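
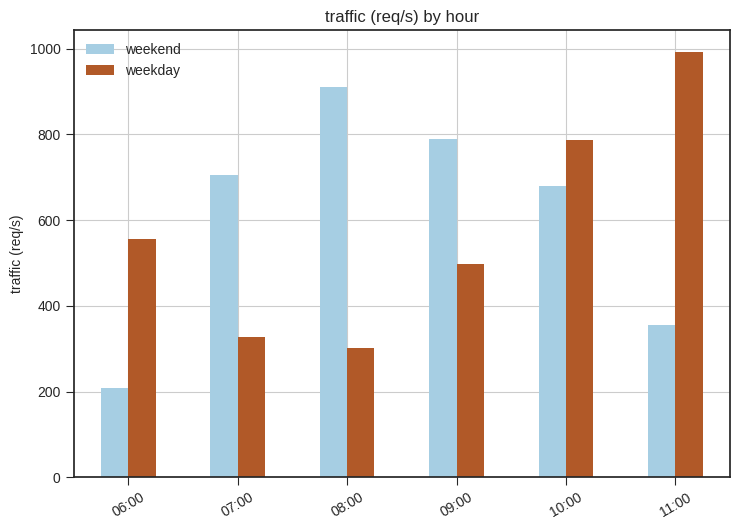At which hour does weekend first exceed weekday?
07:00

06:00: weekend ≈ 200 vs weekday ≈ 600 (not yet); 07:00: weekend ≈ 700 vs weekday ≈ 300 (first crossover).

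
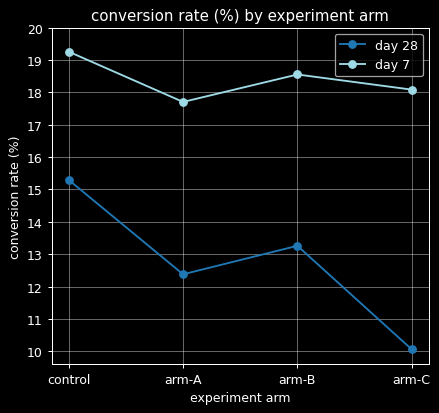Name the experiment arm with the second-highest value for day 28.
Top 3 for day 28: control ≈ 15, arm-B ≈ 13, arm-A ≈ 12.

arm-B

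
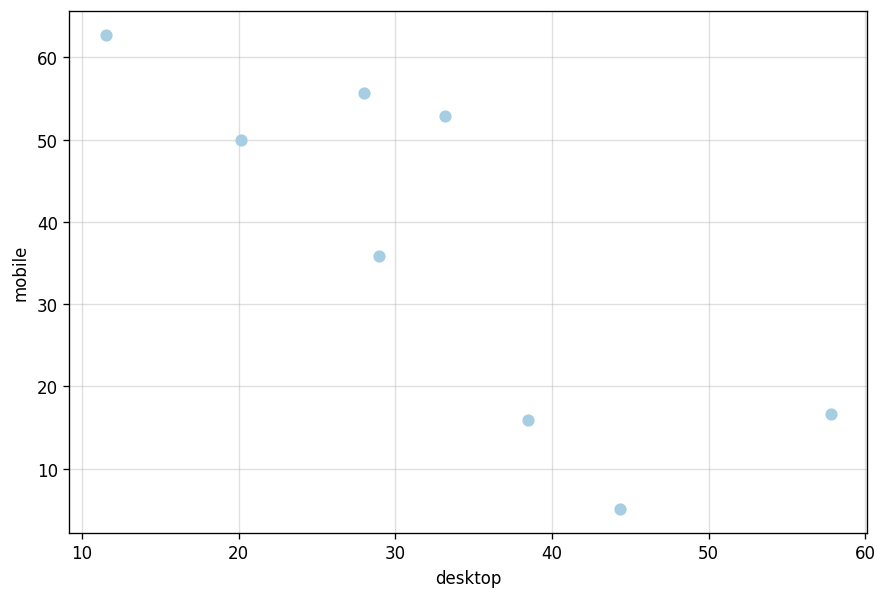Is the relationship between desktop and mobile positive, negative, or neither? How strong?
negative, strong

Points are negatively correlated; strong (|r| ≈ 0.8).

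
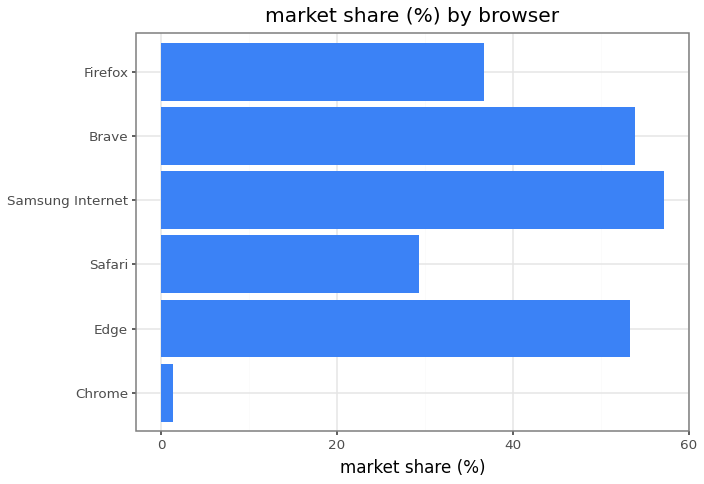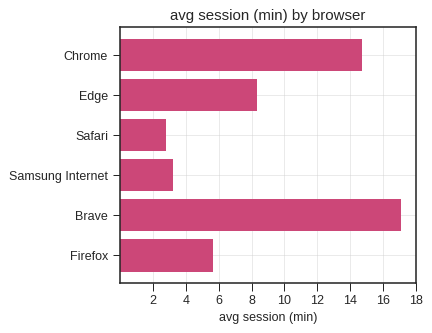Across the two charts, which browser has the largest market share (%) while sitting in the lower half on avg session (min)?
Samsung Internet

Chart 2 median avg session (min) ≈ 6; below-median browsers: Safari, Samsung Internet, Firefox. Among those, Samsung Internet has the highest market share (%) (≈ 60).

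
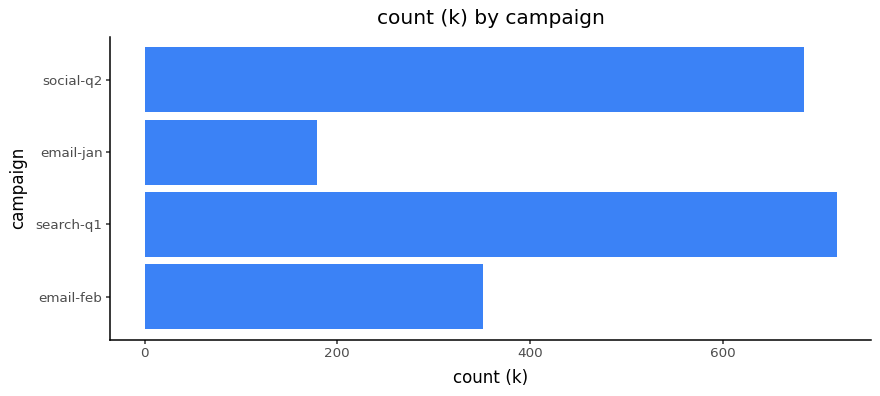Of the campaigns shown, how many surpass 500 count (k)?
2

Above 500: search-q1, social-q2.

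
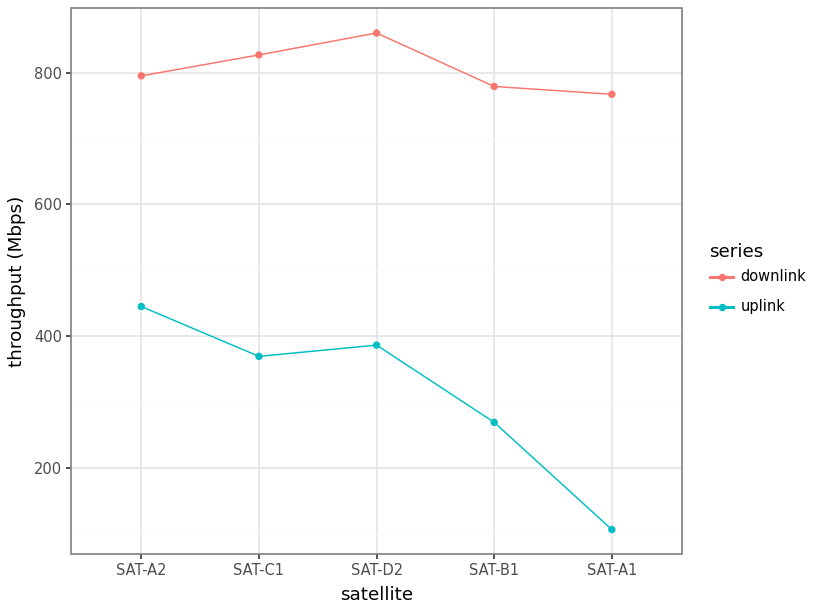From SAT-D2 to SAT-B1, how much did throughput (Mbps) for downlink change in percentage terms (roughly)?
≈ -11.1%

SAT-D2 ≈ 900, SAT-B1 ≈ 800; (800 − 900) / 900 ≈ -11.1%.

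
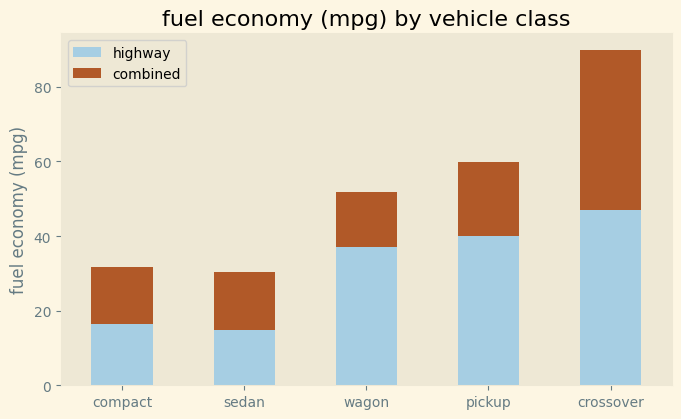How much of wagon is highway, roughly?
highway top ≈ 40, bottom ≈ 0; segment ≈ 40.

≈ 40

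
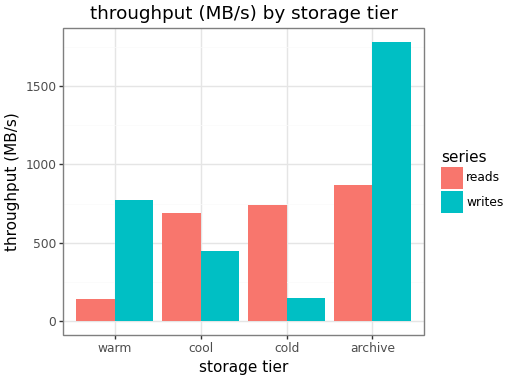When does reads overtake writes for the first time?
cool

warm: reads ≈ 200 vs writes ≈ 800 (not yet); cool: reads ≈ 600 vs writes ≈ 400 (first crossover).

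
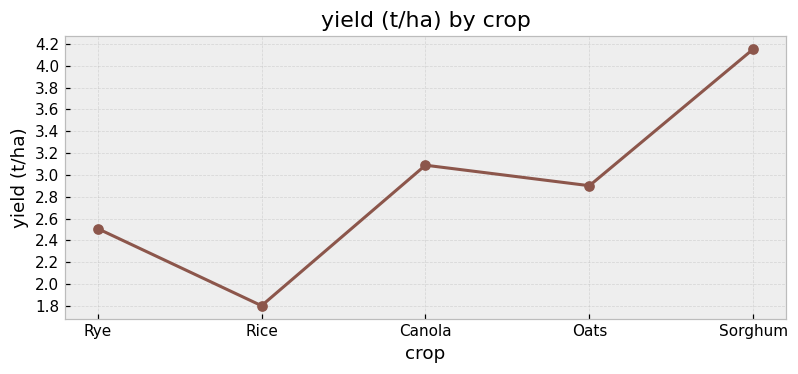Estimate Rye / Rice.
Rye ≈ 2.6, Rice ≈ 1.8; 2.6/1.8 ≈ 1.44.

≈ 1.44×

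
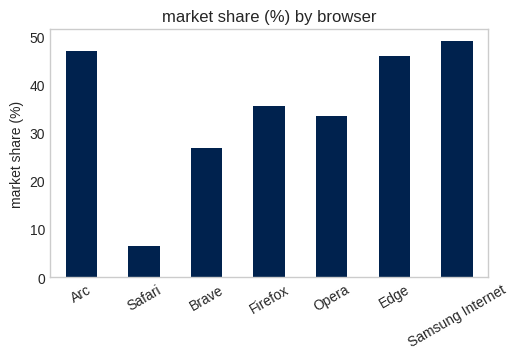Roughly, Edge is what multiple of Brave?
Edge ≈ 45, Brave ≈ 25; 45/25 ≈ 1.8.

≈ 1.8×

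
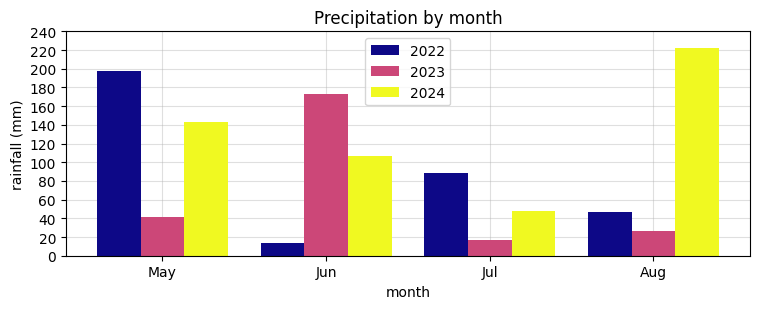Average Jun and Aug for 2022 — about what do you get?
(20 + 40) / 2 ≈ 30.

≈ 30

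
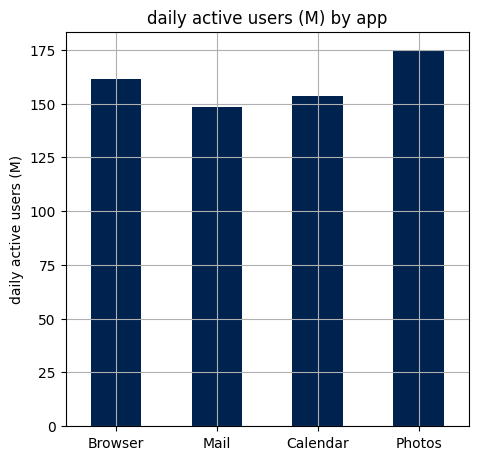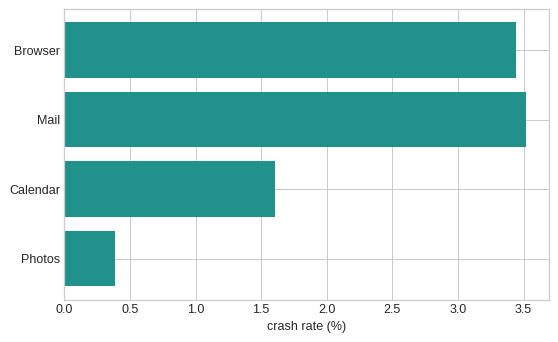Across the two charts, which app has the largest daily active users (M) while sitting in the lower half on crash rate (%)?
Photos

Chart 2 median crash rate (%) ≈ 2.5; below-median apps: Calendar, Photos. Among those, Photos has the highest daily active users (M) (≈ 180).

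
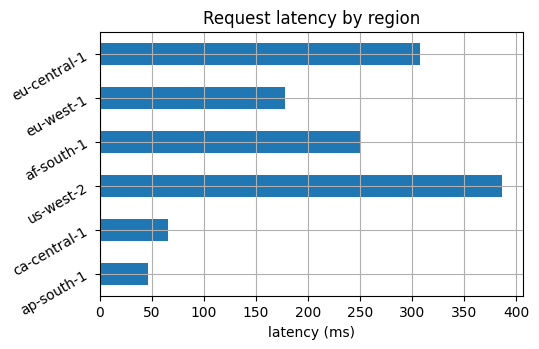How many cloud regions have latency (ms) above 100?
Above 100: us-west-2, af-south-1, eu-west-1, eu-central-1.

4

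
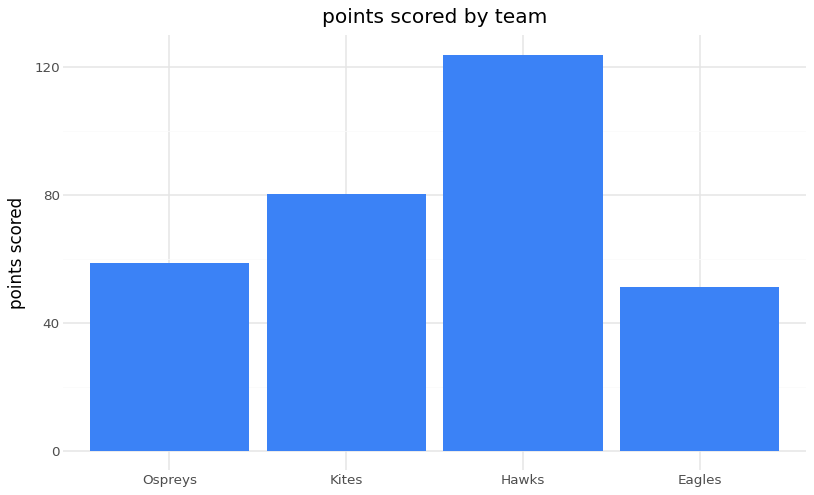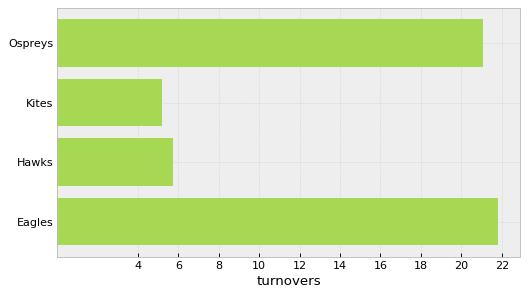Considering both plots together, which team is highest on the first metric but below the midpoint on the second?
Chart 2 median turnovers ≈ 14; below-median teams: Kites, Hawks. Among those, Hawks has the highest points scored (≈ 120).

Hawks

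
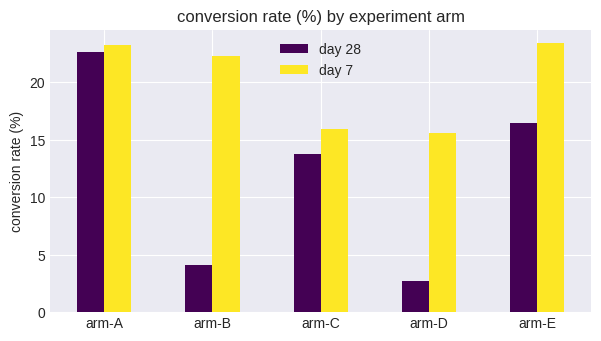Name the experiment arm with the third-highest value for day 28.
arm-C

Top 4 for day 28: arm-A ≈ 22, arm-E ≈ 16, arm-C ≈ 14, arm-B ≈ 4.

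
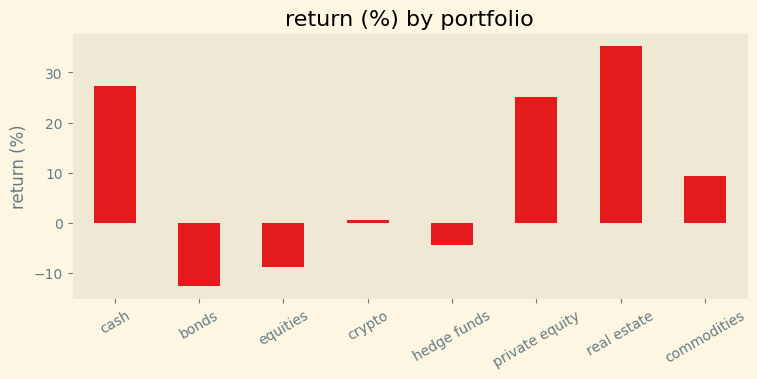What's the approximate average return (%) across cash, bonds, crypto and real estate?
≈ 11

(25 + -15 + 0 + 35) / 4 ≈ 11.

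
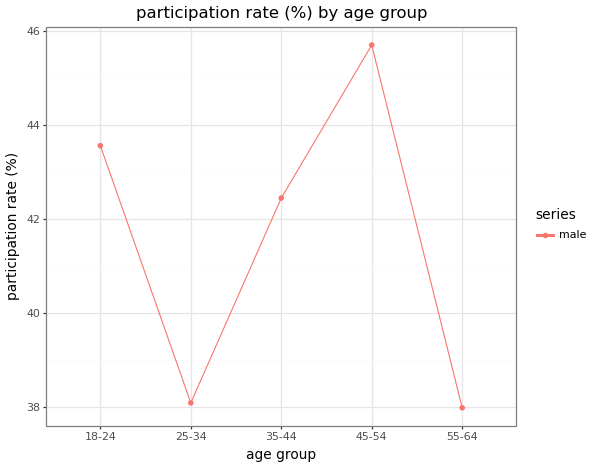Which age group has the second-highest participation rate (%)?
18-24

Top 3: 45-54 ≈ 46, 18-24 ≈ 44, 35-44 ≈ 42.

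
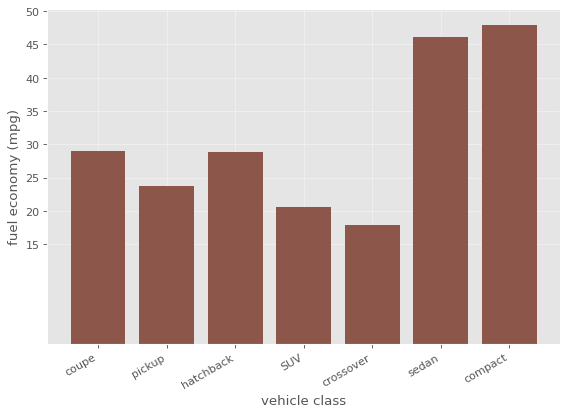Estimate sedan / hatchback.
sedan ≈ 45, hatchback ≈ 30; 45/30 ≈ 1.5.

≈ 1.5×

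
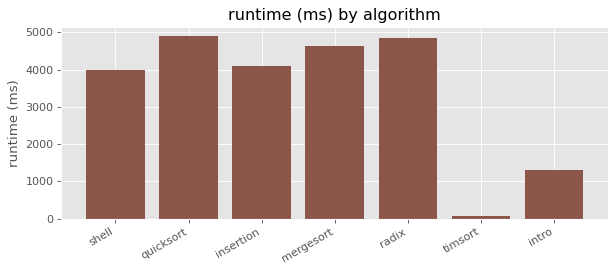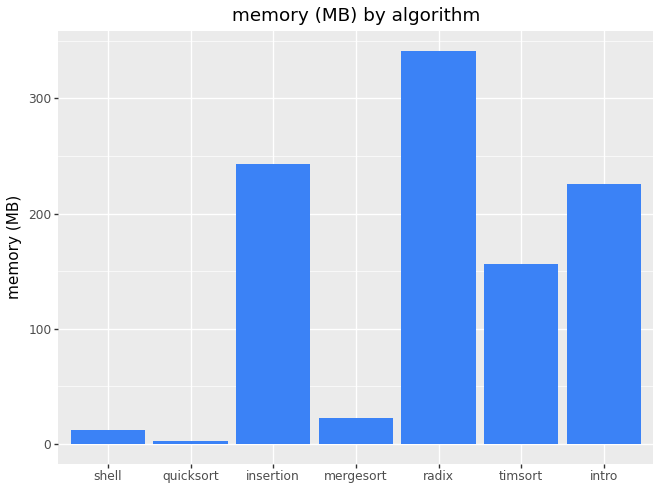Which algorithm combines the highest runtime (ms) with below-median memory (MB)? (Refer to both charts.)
Chart 2 median memory (MB) ≈ 150; below-median algorithms: shell, quicksort, mergesort. Among those, quicksort has the highest runtime (ms) (≈ 5000).

quicksort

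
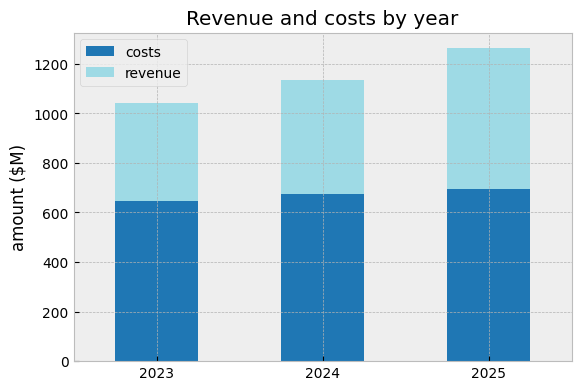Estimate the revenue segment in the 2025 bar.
revenue top ≈ 1200, bottom ≈ 600; segment ≈ 600.

≈ 600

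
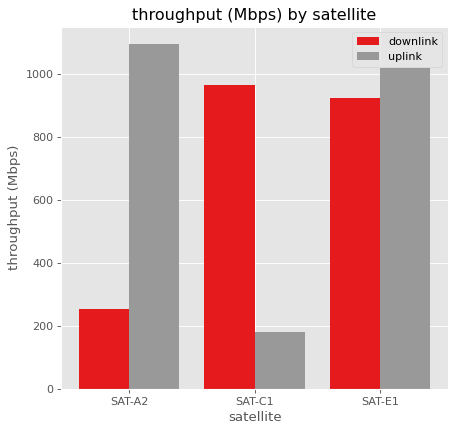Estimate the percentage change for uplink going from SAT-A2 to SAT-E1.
≈ -9.1%

SAT-A2 ≈ 1100, SAT-E1 ≈ 1000; (1000 − 1100) / 1100 ≈ -9.1%.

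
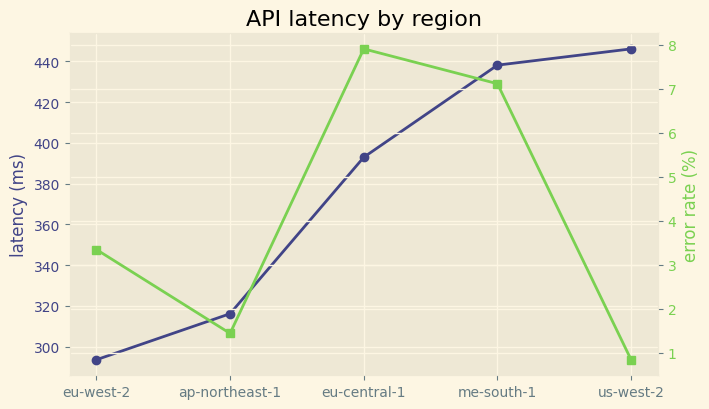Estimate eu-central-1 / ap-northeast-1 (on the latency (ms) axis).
eu-central-1 ≈ 400, ap-northeast-1 ≈ 320; 400/320 ≈ 1.25.

≈ 1.25×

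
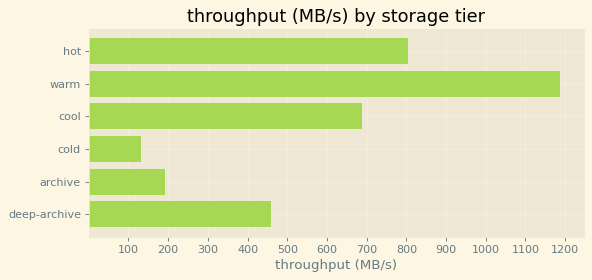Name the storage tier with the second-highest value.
hot

Top 3: warm ≈ 1200, hot ≈ 800, cool ≈ 700.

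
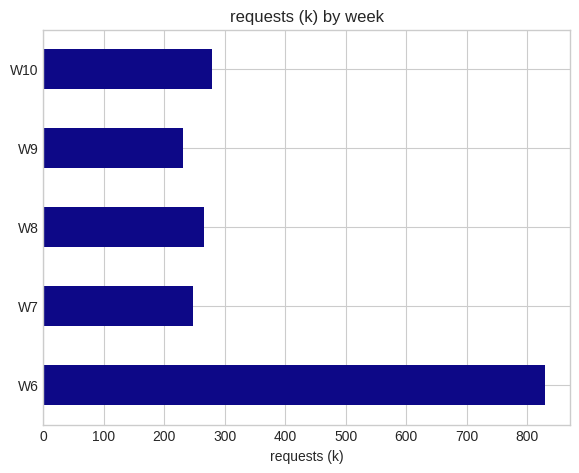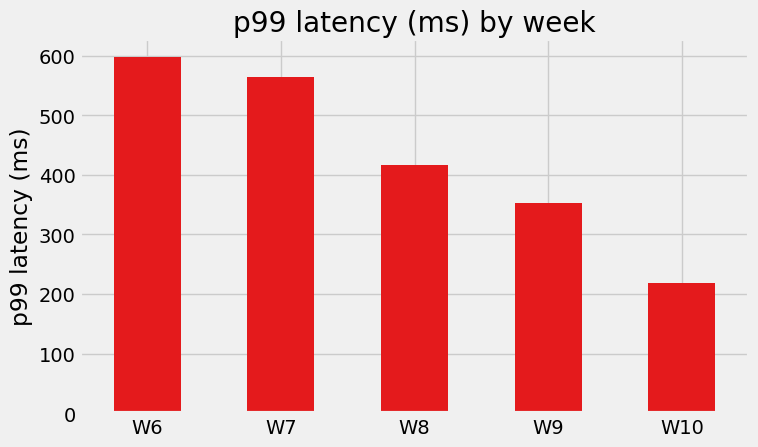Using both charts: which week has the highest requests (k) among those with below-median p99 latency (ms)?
Chart 2 median p99 latency (ms) ≈ 400; below-median weeks: W9, W10. Among those, W10 has the highest requests (k) (≈ 300).

W10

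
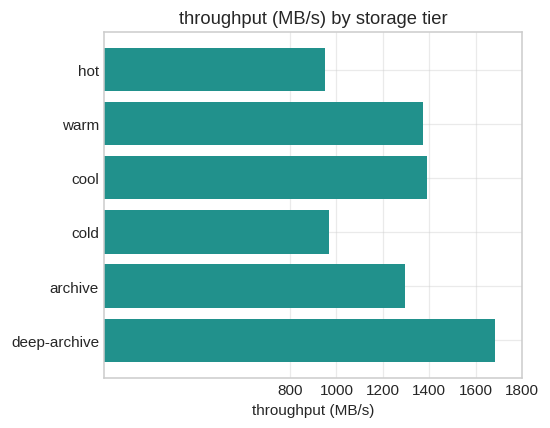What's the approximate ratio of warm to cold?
warm ≈ 1400, cold ≈ 1000; 1400/1000 ≈ 1.4.

≈ 1.4×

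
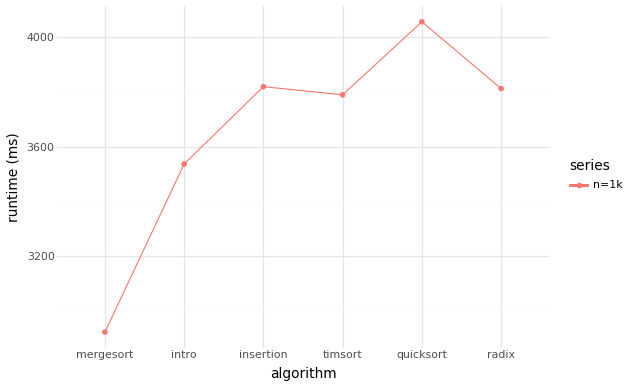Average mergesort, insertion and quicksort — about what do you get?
≈ 3600

(2900 + 3800 + 4100) / 3 ≈ 3600.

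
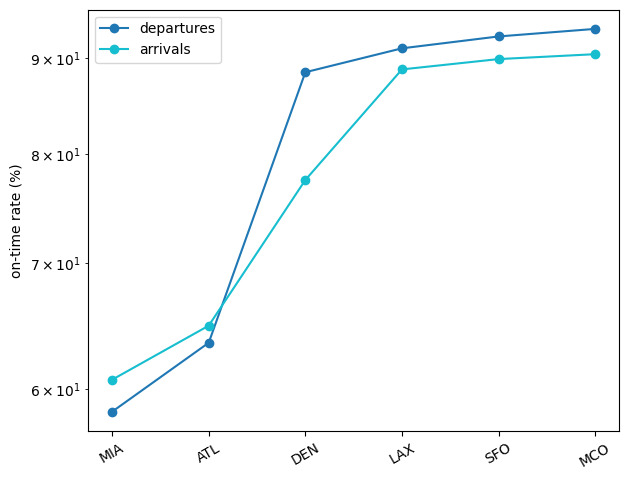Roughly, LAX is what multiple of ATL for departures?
LAX ≈ 90, ATL ≈ 65; 90/65 ≈ 1.38.

≈ 1.38×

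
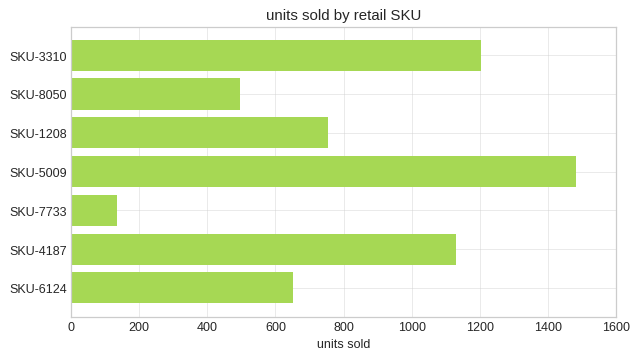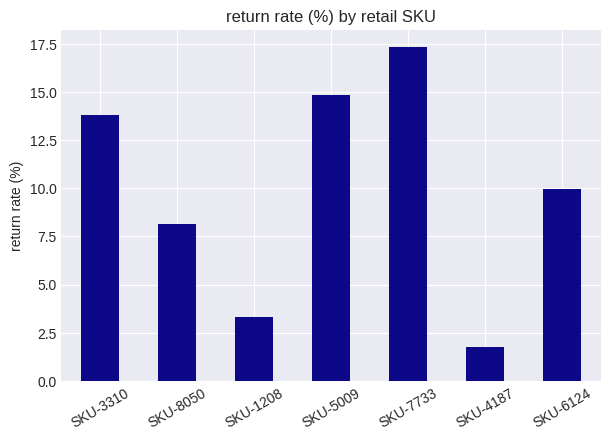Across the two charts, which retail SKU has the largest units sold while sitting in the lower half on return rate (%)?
SKU-4187

Chart 2 median return rate (%) ≈ 10; below-median retail SKUs: SKU-8050, SKU-1208, SKU-4187. Among those, SKU-4187 has the highest units sold (≈ 1200).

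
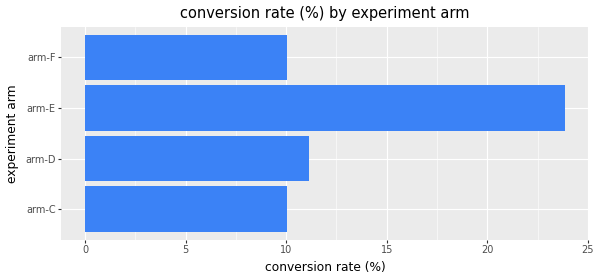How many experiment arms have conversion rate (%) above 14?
1

Above 14: arm-E.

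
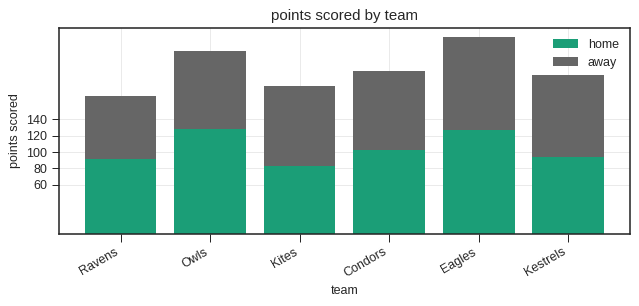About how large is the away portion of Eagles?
away top ≈ 240, bottom ≈ 120; segment ≈ 120.

≈ 120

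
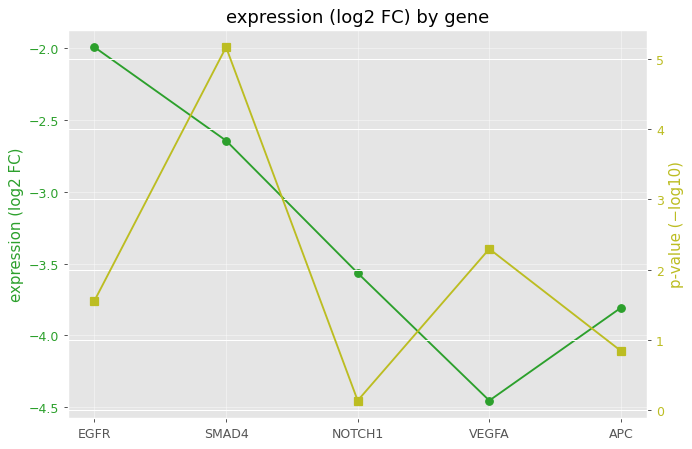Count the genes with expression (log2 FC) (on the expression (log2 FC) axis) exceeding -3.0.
Above -3.0: EGFR, SMAD4.

2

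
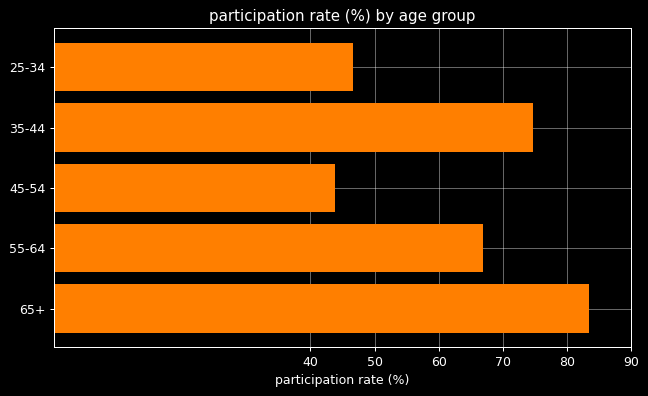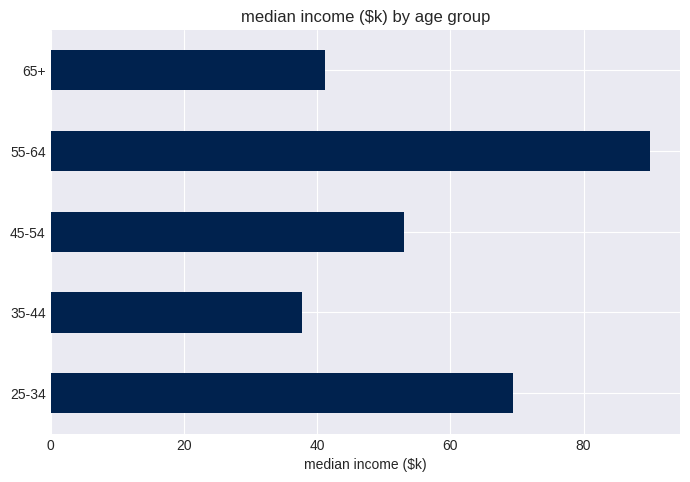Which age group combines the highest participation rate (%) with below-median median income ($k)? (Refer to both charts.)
65+

Chart 2 median median income ($k) ≈ 50; below-median age groups: 35-44, 65+. Among those, 65+ has the highest participation rate (%) (≈ 80).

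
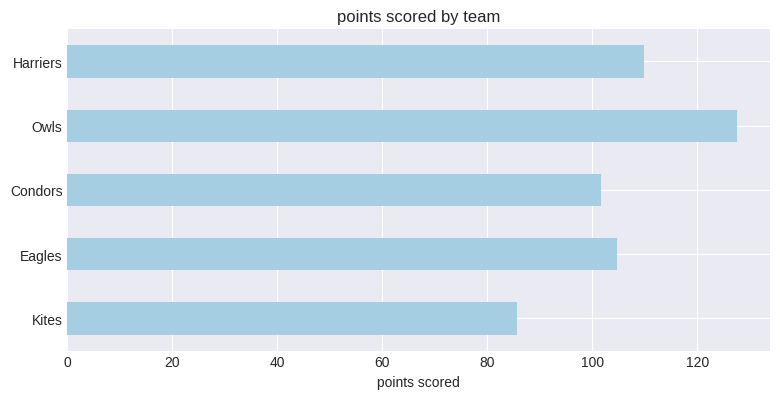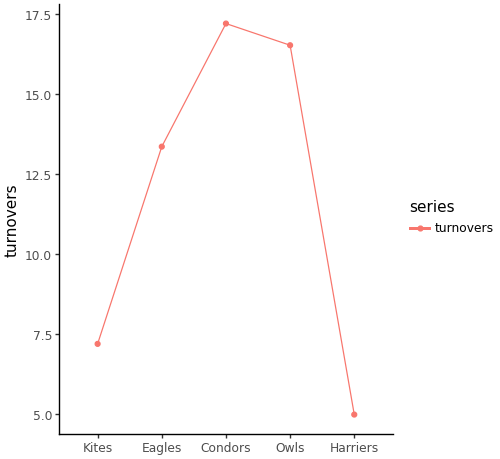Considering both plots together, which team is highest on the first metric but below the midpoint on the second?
Chart 2 median turnovers ≈ 14; below-median teams: Kites, Harriers. Among those, Harriers has the highest points scored (≈ 100).

Harriers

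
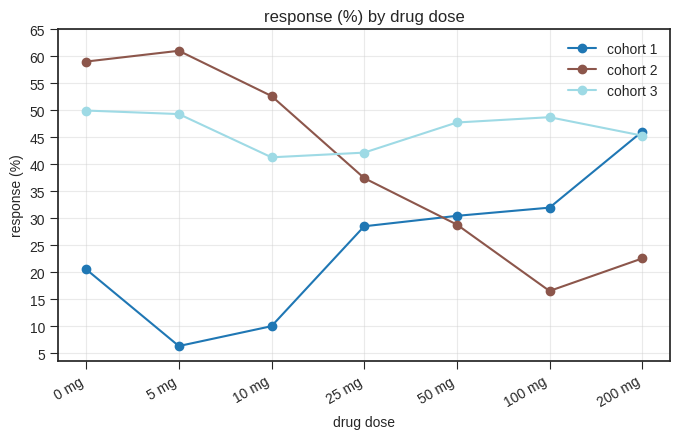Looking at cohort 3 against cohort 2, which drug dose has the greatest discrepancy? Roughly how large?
100 mg: cohort 3 ≈ 50, cohort 2 ≈ 15 → gap ≈ 35. Next-largest (200 mg) is only ≈ 20.

100 mg, ≈ 35 %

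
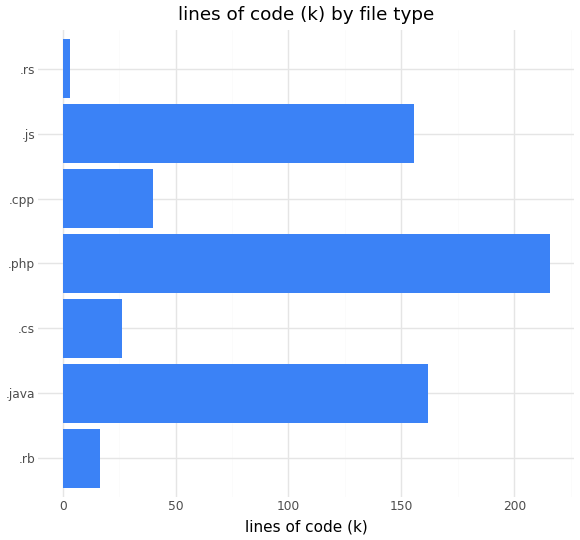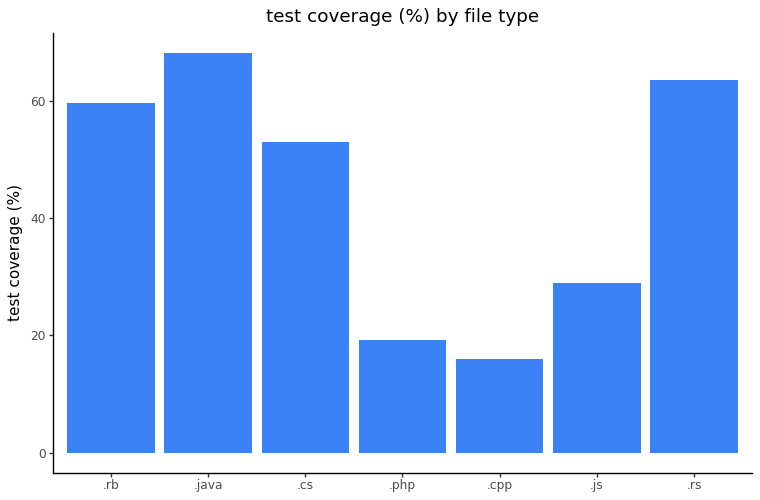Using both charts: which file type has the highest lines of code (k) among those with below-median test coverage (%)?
.php

Chart 2 median test coverage (%) ≈ 50; below-median file types: .php, .cpp, .js. Among those, .php has the highest lines of code (k) (≈ 220).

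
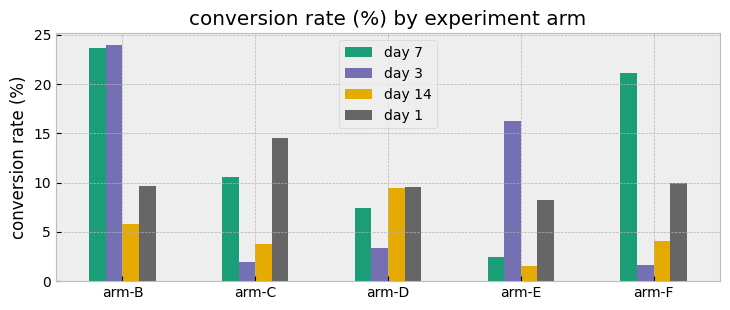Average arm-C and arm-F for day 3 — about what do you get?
≈ 2

(2 + 2) / 2 ≈ 2.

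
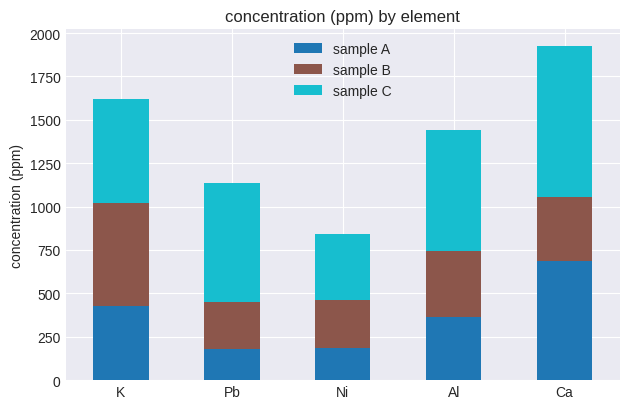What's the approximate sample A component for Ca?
sample A top ≈ 600, bottom ≈ 0; segment ≈ 600.

≈ 600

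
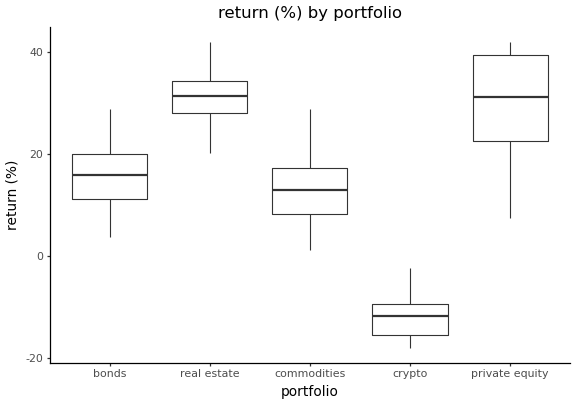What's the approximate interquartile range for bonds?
Q3 ≈ 20, Q1 ≈ 10; IQR ≈ 10.

≈ 10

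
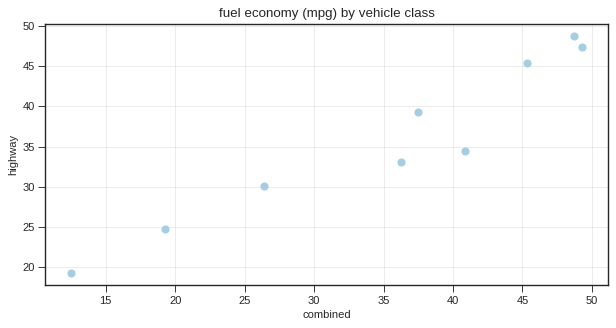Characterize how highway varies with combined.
positive, strong

Points are positively correlated; strong (|r| ≈ 1.0).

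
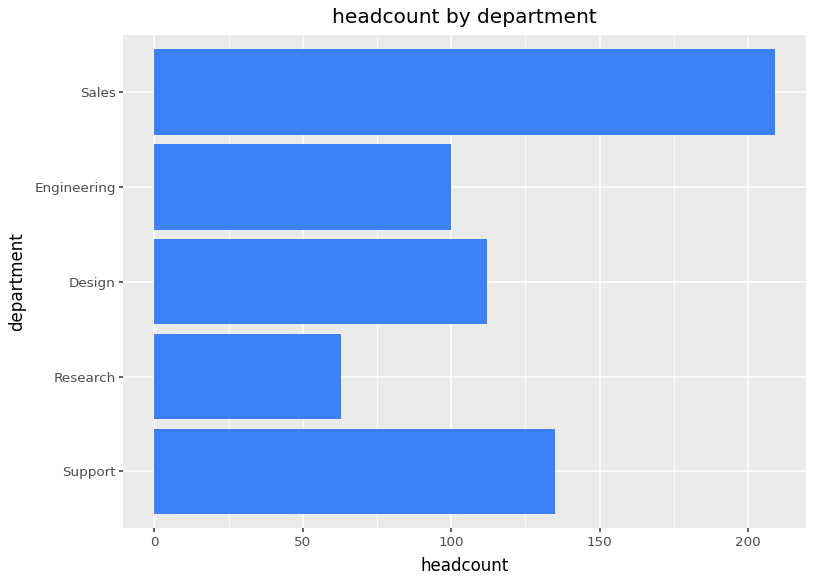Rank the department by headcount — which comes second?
Support

Top 3: Sales ≈ 200, Support ≈ 140, Design ≈ 120.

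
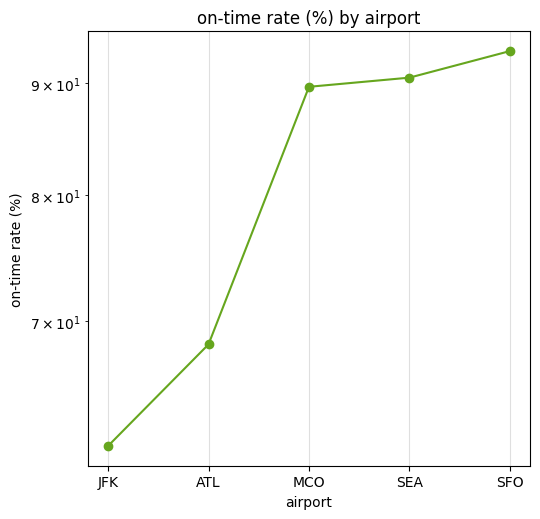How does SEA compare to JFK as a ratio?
≈ 1.5×

SEA ≈ 90, JFK ≈ 60; 90/60 ≈ 1.5.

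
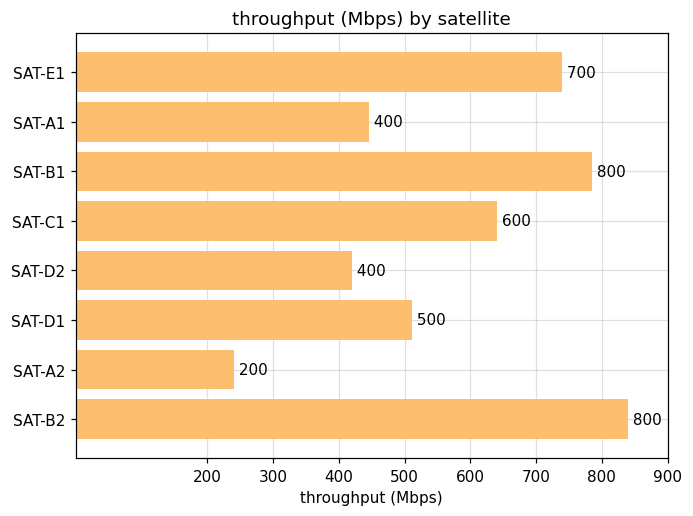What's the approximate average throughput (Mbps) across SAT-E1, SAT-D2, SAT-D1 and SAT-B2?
≈ 600

(700 + 400 + 500 + 800) / 4 ≈ 600.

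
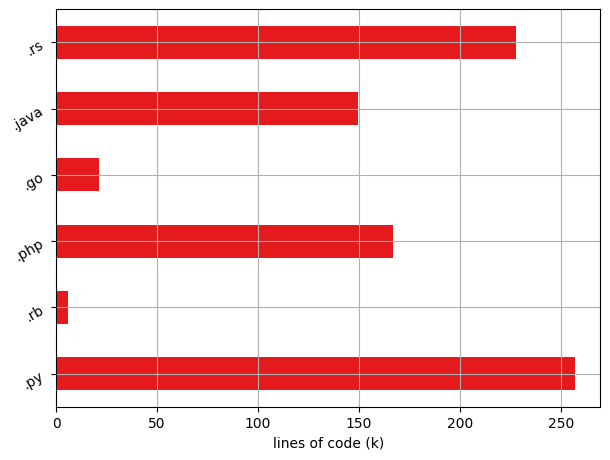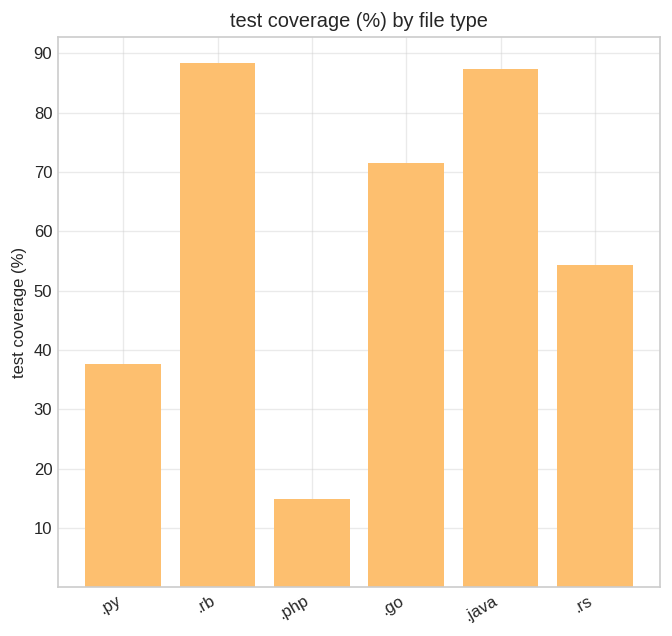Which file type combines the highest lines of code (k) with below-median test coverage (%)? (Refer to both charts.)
Chart 2 median test coverage (%) ≈ 60; below-median file types: .py, .php, .rs. Among those, .py has the highest lines of code (k) (≈ 250).

.py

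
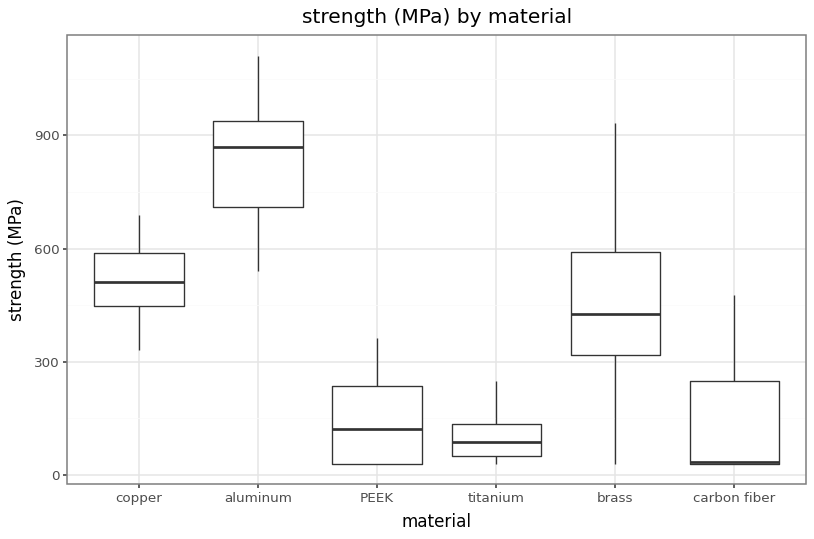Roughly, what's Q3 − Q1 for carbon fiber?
≈ 200

Q3 ≈ 200, Q1 ≈ 0; IQR ≈ 200.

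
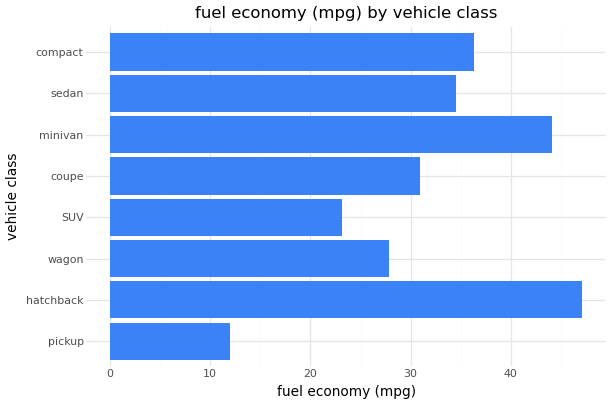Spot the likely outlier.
pickup

pickup ≈ 10; the rest sit between ≈ 25 and ≈ 45.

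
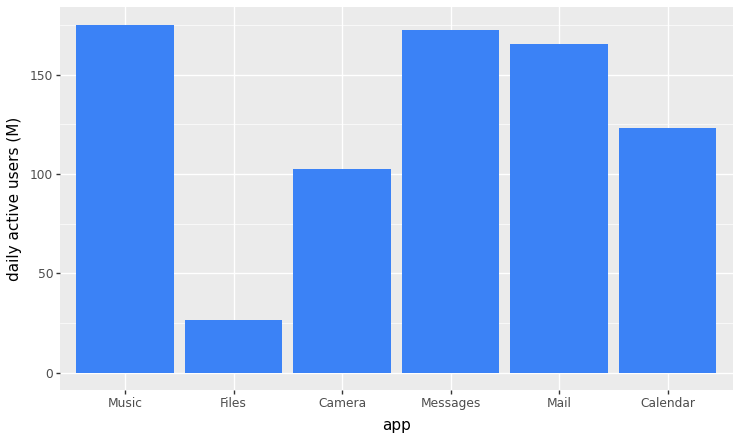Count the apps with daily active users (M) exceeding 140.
3

Above 140: Music, Messages, Mail.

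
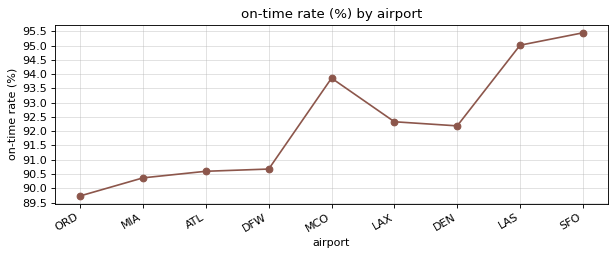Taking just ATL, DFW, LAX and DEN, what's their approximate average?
≈ 91.38

(90.5 + 90.5 + 92.5 + 92.0) / 4 ≈ 91.38.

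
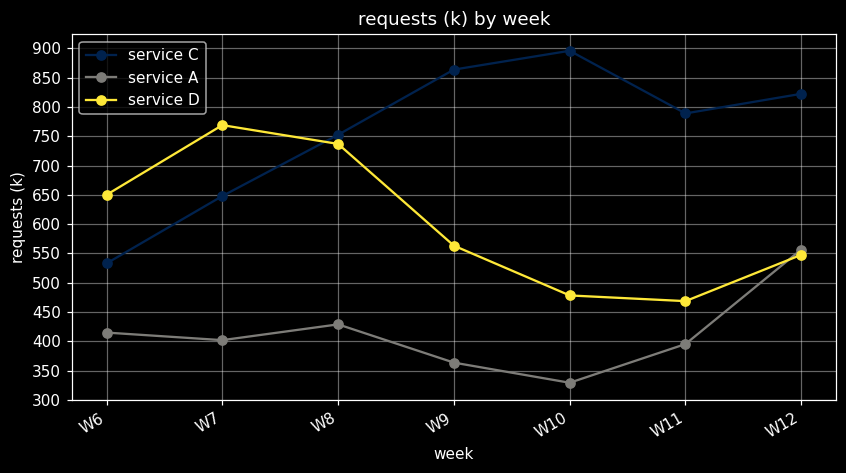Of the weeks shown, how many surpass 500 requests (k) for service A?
Above 500: W12.

1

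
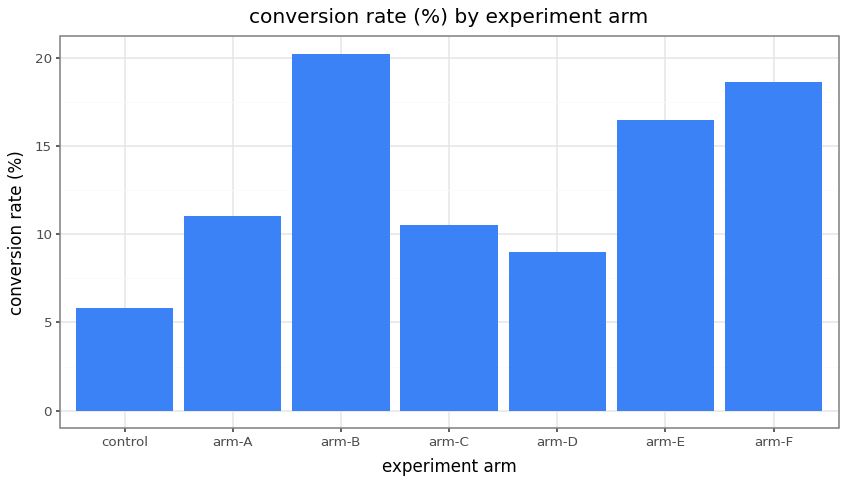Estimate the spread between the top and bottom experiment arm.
Max arm-B ≈ 20, min control ≈ 6; range ≈ 14.

≈ 14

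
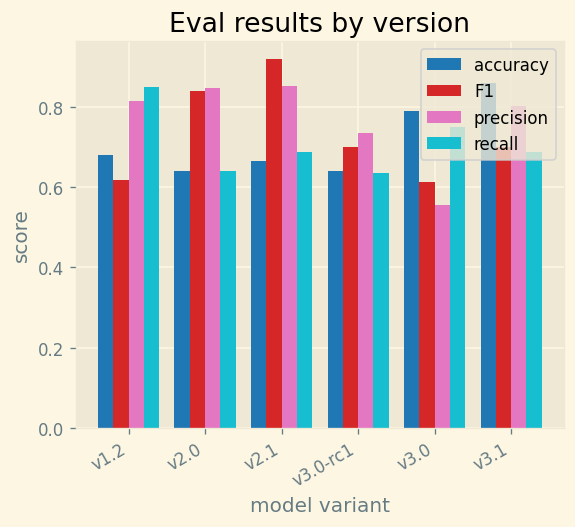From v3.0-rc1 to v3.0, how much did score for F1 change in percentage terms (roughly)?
≈ -14.3%

v3.0-rc1 ≈ 0.7, v3.0 ≈ 0.6; (0.6 − 0.7) / 0.7 ≈ -14.3%.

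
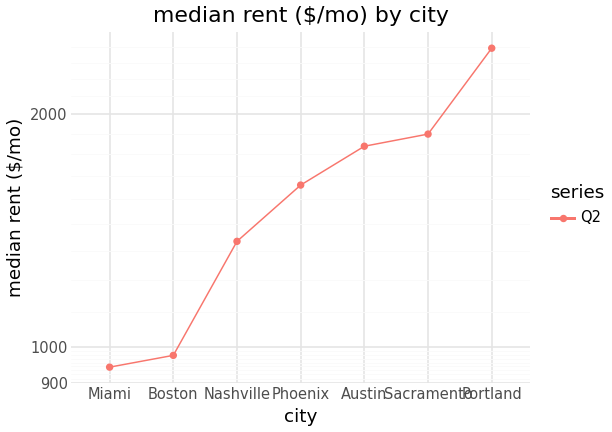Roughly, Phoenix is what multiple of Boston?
Phoenix ≈ 1600, Boston ≈ 1000; 1600/1000 ≈ 1.6.

≈ 1.6×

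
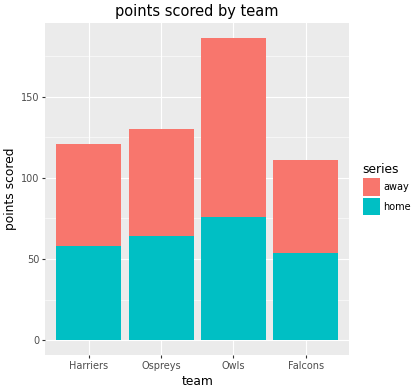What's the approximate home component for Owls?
≈ 80

home top ≈ 80, bottom ≈ 0; segment ≈ 80.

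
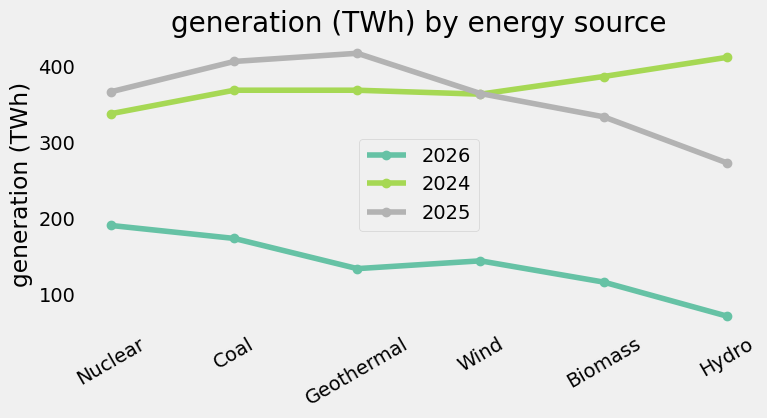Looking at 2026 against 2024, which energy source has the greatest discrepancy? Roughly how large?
Hydro: 2026 ≈ 50, 2024 ≈ 400 → gap ≈ 350. Next-largest (Biomass) is only ≈ 300.

Hydro, ≈ 350 TWh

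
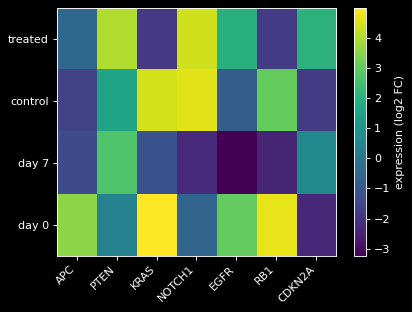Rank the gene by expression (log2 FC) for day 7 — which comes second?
CDKN2A

Top 3 for day 7: PTEN ≈ 3, CDKN2A ≈ 1, KRAS ≈ -1.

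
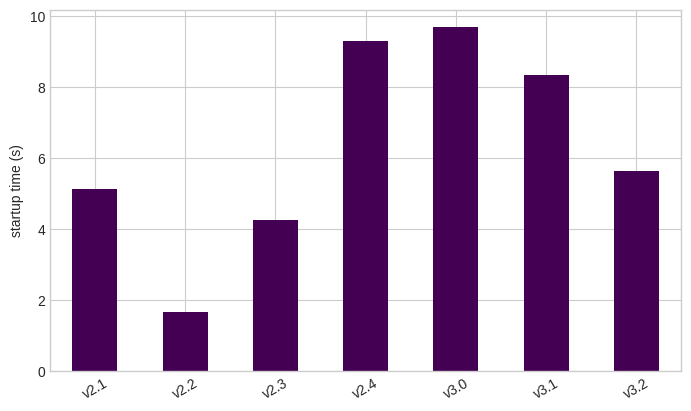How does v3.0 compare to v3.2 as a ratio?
≈ 1.67×

v3.0 ≈ 10, v3.2 ≈ 6; 10/6 ≈ 1.67.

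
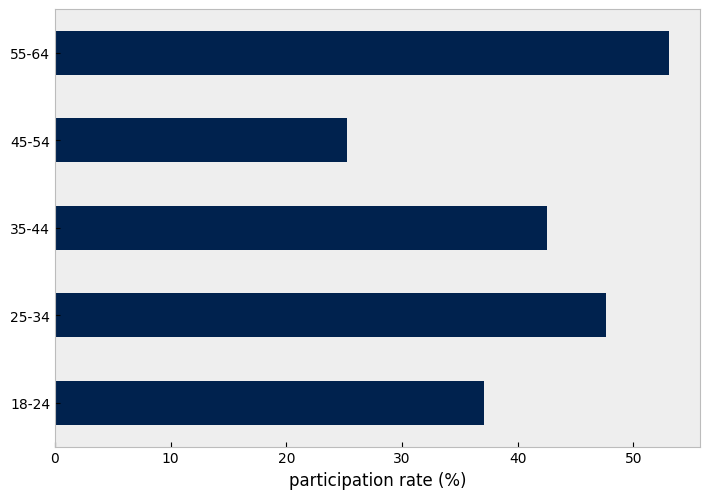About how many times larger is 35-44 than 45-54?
35-44 ≈ 45, 45-54 ≈ 25; 45/25 ≈ 1.8.

≈ 1.8×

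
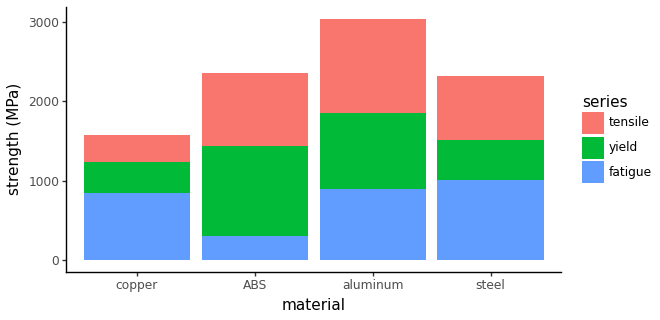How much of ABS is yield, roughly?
≈ 1000

yield top ≈ 1500, bottom ≈ 500; segment ≈ 1000.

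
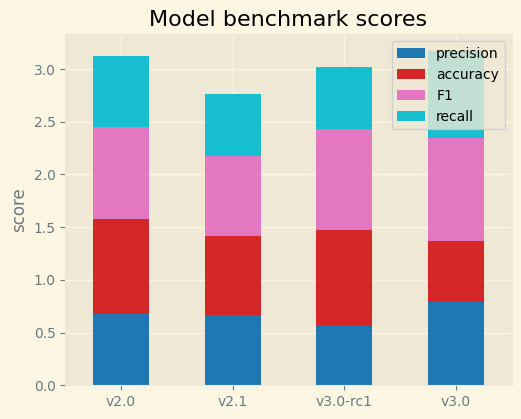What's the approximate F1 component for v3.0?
F1 top ≈ 2.5, bottom ≈ 1.5; segment ≈ 1.0.

≈ 1.0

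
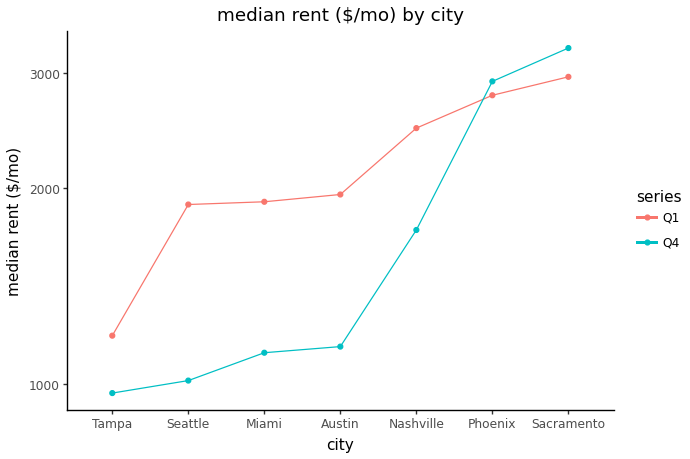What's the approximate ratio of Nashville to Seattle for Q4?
≈ 1.8×

Nashville ≈ 1800, Seattle ≈ 1000; 1800/1000 ≈ 1.8.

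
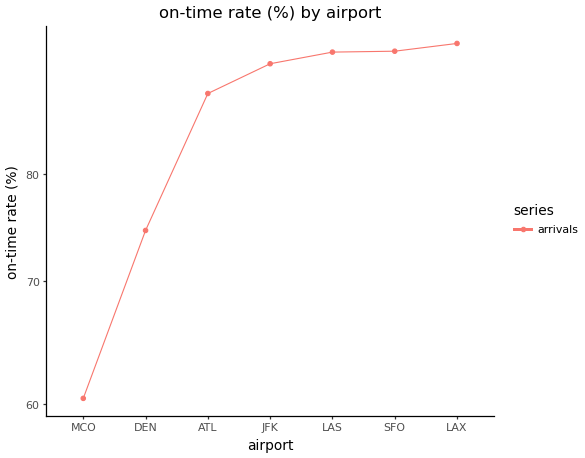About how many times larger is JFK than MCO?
JFK ≈ 90, MCO ≈ 60; 90/60 ≈ 1.5.

≈ 1.5×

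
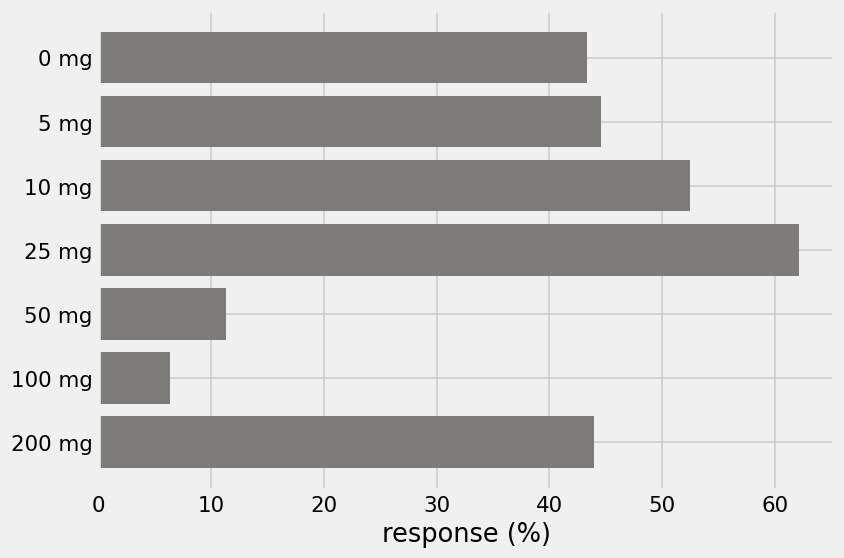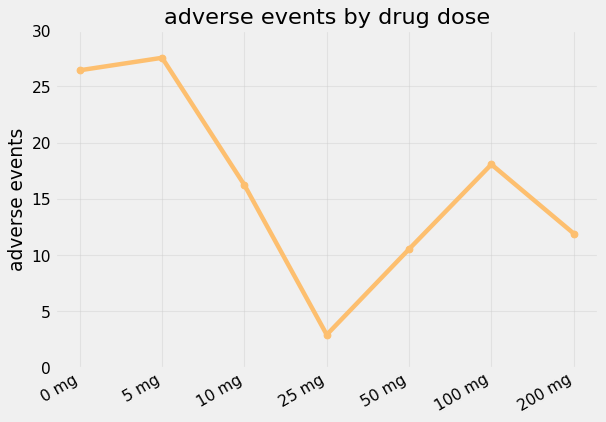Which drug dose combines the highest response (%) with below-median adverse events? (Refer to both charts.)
25 mg

Chart 2 median adverse events ≈ 15; below-median drug doses: 25 mg, 50 mg, 200 mg. Among those, 25 mg has the highest response (%) (≈ 60).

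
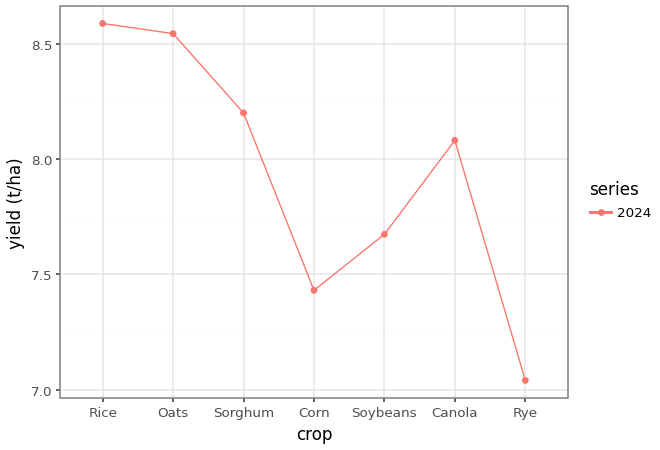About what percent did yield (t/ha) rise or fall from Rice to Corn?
≈ -14%

Rice ≈ 8.6, Corn ≈ 7.4; (7.4 − 8.6) / 8.6 ≈ -14%.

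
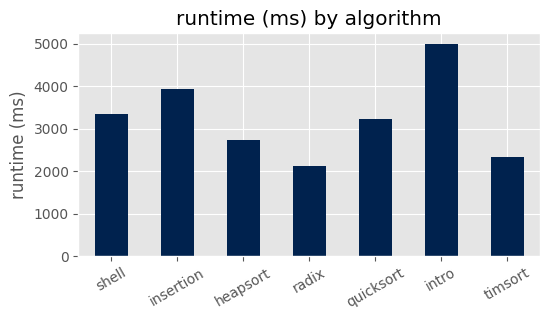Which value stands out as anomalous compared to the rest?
intro ≈ 5000; the rest sit between ≈ 2000 and ≈ 4000.

intro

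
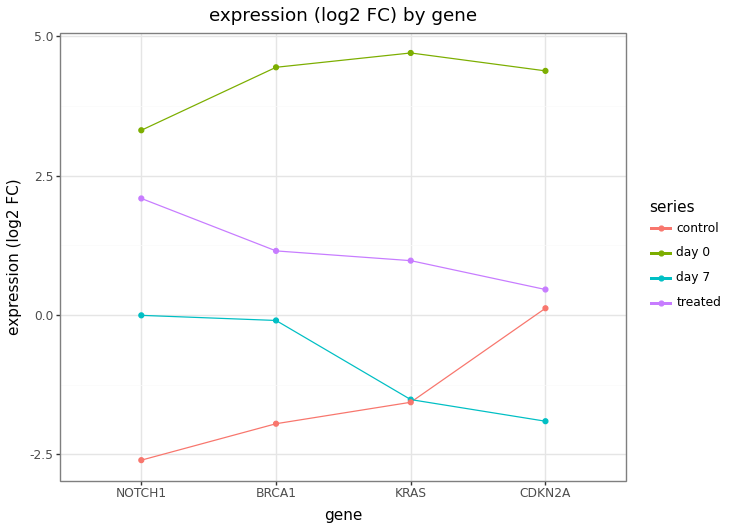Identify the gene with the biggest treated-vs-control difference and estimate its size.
NOTCH1: treated ≈ 2, control ≈ -3 → gap ≈ 5. Next-largest (BRCA1) is only ≈ 3.

NOTCH1, ≈ 5 log2 FC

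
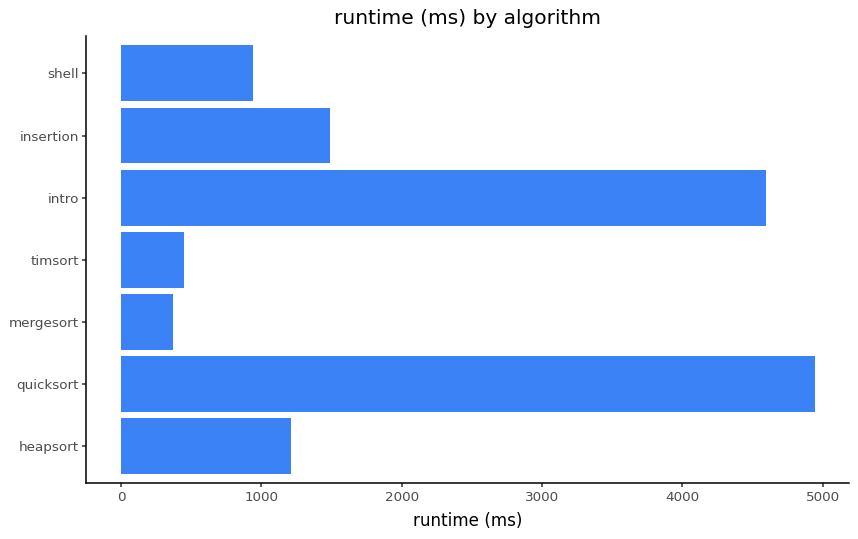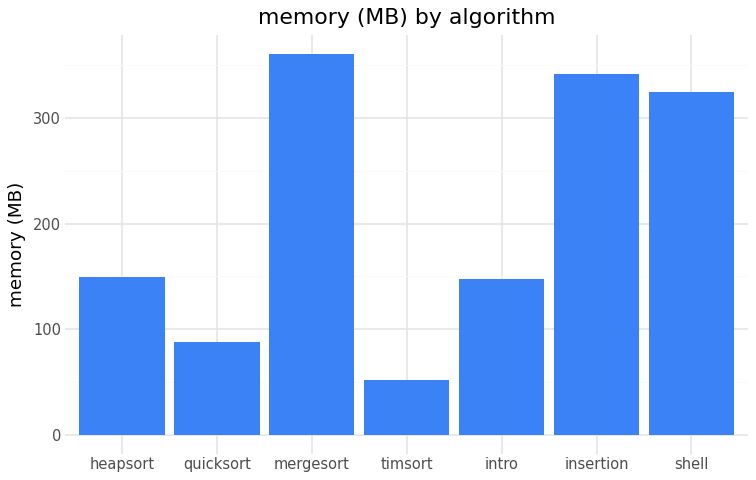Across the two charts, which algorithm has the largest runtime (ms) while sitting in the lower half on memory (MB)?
quicksort

Chart 2 median memory (MB) ≈ 150; below-median algorithms: quicksort, timsort, intro. Among those, quicksort has the highest runtime (ms) (≈ 5000).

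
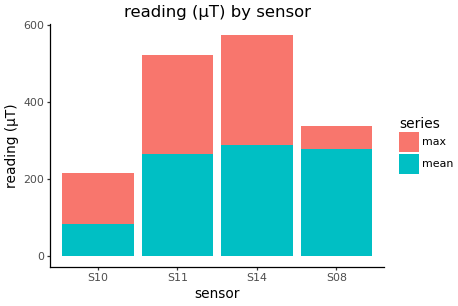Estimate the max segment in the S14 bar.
max top ≈ 550, bottom ≈ 300; segment ≈ 250.

≈ 250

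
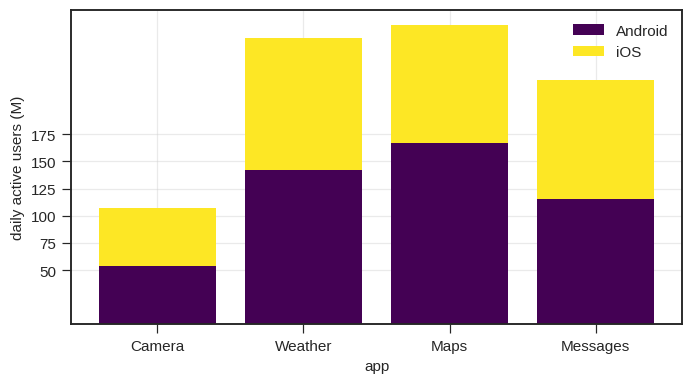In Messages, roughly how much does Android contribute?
≈ 125

Android top ≈ 125, bottom ≈ 0; segment ≈ 125.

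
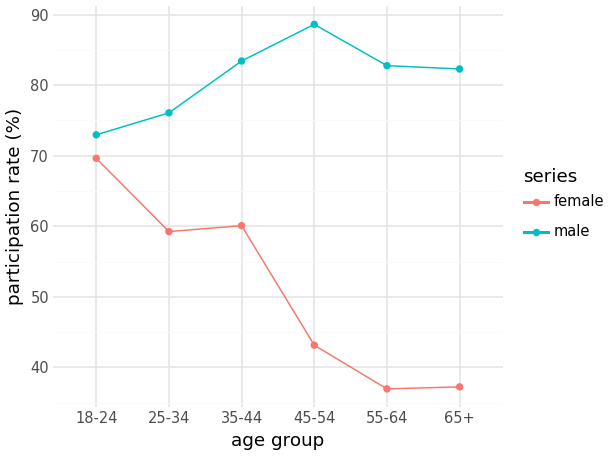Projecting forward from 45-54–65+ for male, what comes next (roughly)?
Last three: 90, 85, 80 → slope ≈ -5/step → next ≈ 75.

≈ 75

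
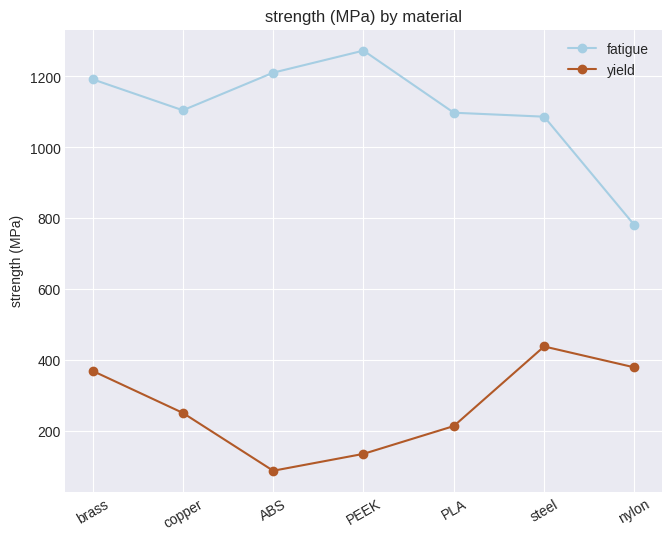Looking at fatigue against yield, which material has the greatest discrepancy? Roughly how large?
PEEK, ≈ 1200 MPa

PEEK: fatigue ≈ 1300, yield ≈ 100 → gap ≈ 1200. Next-largest (ABS) is only ≈ 1100.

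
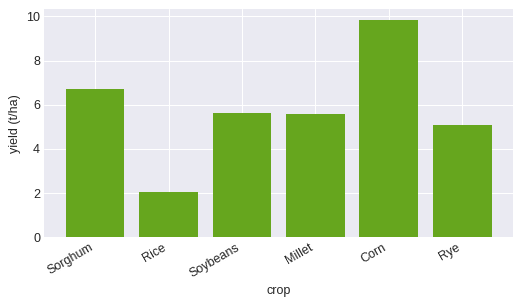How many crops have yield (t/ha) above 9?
1

Above 9: Corn.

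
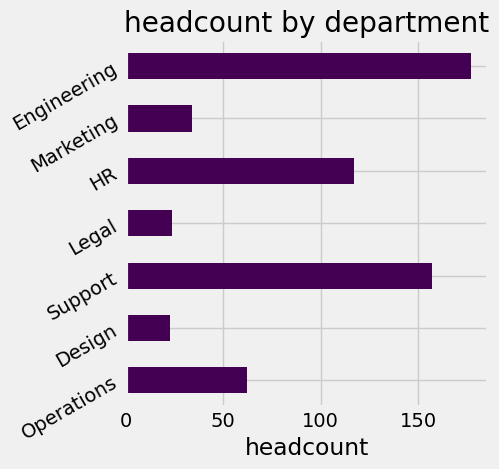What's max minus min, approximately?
≈ 160

Max Engineering ≈ 180, min Design ≈ 20; range ≈ 160.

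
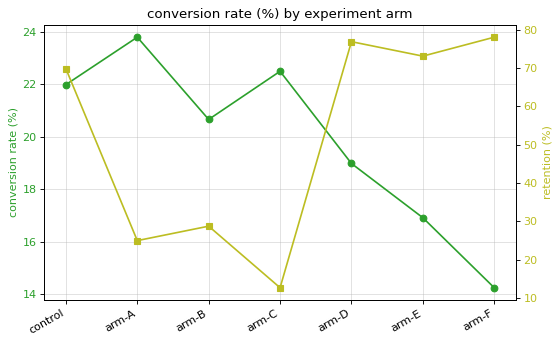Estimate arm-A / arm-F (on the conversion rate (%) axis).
arm-A ≈ 24, arm-F ≈ 14; 24/14 ≈ 1.71.

≈ 1.71×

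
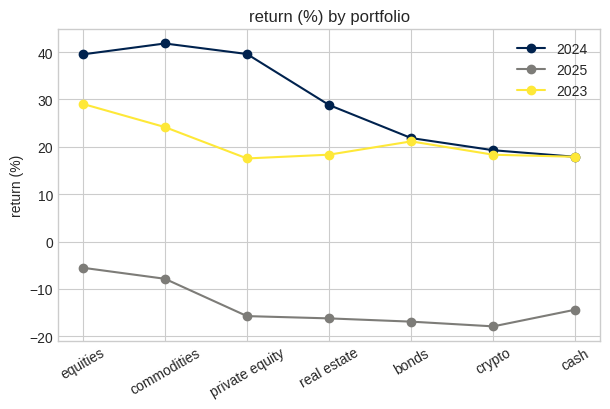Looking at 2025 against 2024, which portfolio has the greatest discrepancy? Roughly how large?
private equity: 2025 ≈ -15, 2024 ≈ 40 → gap ≈ 55. Next-largest (commodities) is only ≈ 50.

private equity, ≈ 55 %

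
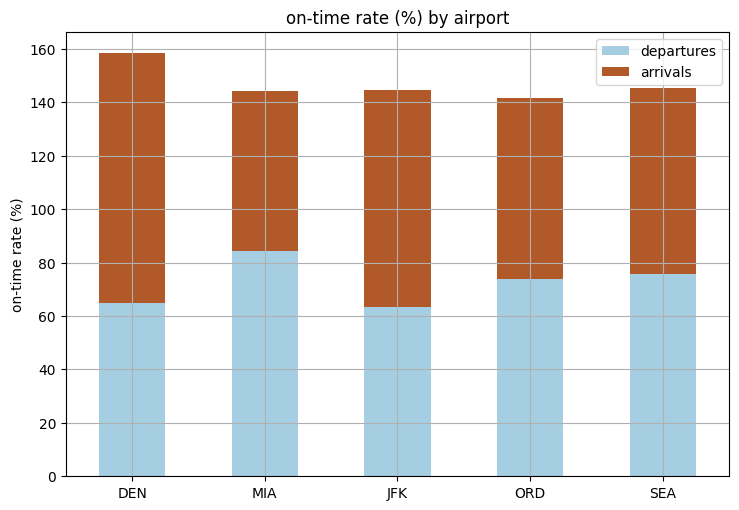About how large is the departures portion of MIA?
departures top ≈ 80, bottom ≈ 0; segment ≈ 80.

≈ 80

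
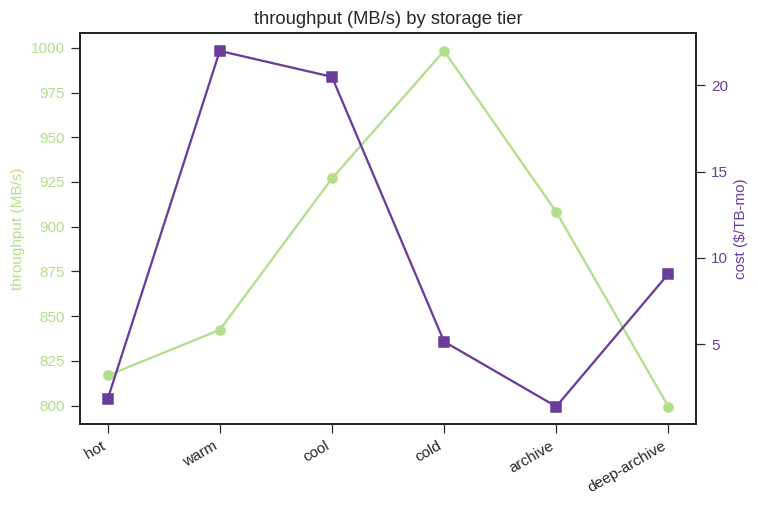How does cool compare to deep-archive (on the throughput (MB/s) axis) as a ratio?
≈ 1.15×

cool ≈ 920, deep-archive ≈ 800; 920/800 ≈ 1.15.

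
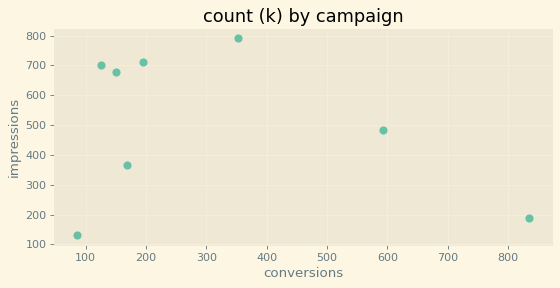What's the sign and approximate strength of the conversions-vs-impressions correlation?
Points are negatively correlated; weak (|r| ≈ 0.3).

negative, weak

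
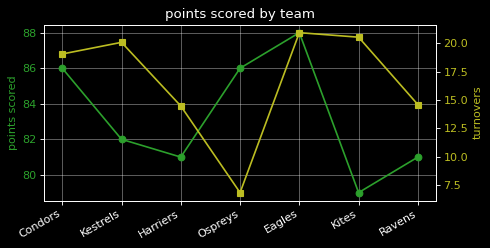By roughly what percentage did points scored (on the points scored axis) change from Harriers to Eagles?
≈ +8.6%

Harriers ≈ 81, Eagles ≈ 88; (88 − 81) / 81 ≈ +8.6%.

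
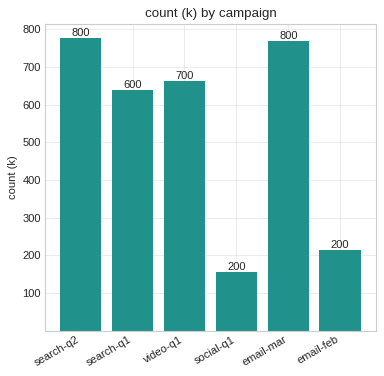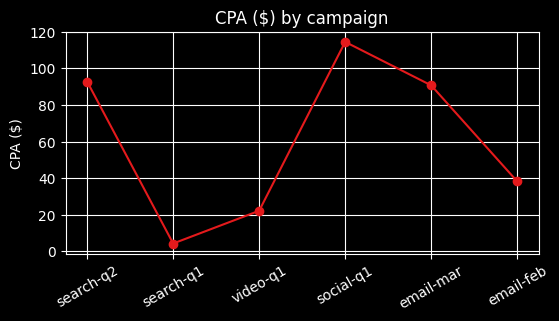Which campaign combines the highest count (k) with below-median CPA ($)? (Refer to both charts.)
video-q1

Chart 2 median CPA ($) ≈ 60; below-median campaigns: search-q1, video-q1, email-feb. Among those, video-q1 has the highest count (k) (≈ 700).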